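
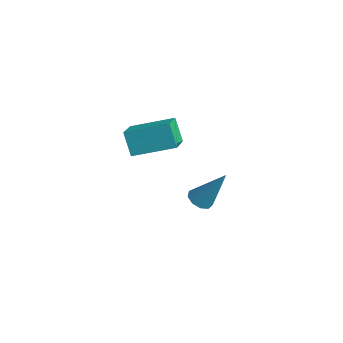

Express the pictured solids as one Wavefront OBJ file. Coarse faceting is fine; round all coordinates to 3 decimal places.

v 0.511 0.084 3.834
v 1.494 -0.875 4.437
v 1.635 1.613 4.433
v 2.618 0.654 5.036
v 1.142 0.046 2.744
v 2.125 -0.913 3.347
v 2.266 1.575 3.343
v 3.249 0.616 3.946
v 1.338 3.138 -1.758
v 1.919 3.186 -2.045
v 2.182 3.902 0.078
v 1.691 3.564 -2.098
v 1.298 3.743 -1.991
v 0.924 3.638 -1.776
v 0.743 3.3 -1.551
v 0.841 2.885 -1.424
v 1.171 2.589 -1.452
v 1.579 2.549 -1.624
v 1.875 2.785 -1.858
f 2 4 1
f 5 2 1
f 1 4 3
f 3 5 1
f 2 8 4
f 6 2 5
f 6 8 2
f 4 8 3
f 7 5 3
f 3 8 7
f 7 6 5
f 8 6 7
f 10 9 12
f 10 12 11
f 12 9 13
f 12 13 11
f 13 9 14
f 13 14 11
f 14 9 15
f 14 15 11
f 15 9 16
f 15 16 11
f 16 9 17
f 16 17 11
f 17 9 18
f 17 18 11
f 18 9 19
f 18 19 11
f 19 9 10
f 19 10 11



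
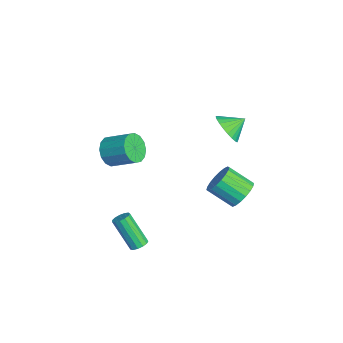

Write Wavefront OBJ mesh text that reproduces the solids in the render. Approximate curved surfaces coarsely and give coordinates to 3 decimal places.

v -1.298 3.177 2.5
v -0.244 3.239 2.598
v -1.422 4.243 3.16
v -0.305 3.45 2.247
v -0.517 3.619 1.935
v -0.848 3.721 1.708
v -1.247 3.74 1.602
v -1.654 3.673 1.633
v -2.007 3.531 1.796
v -2.252 3.335 2.065
v -2.351 3.115 2.401
v -2.29 2.905 2.752
v -2.078 2.736 3.064
v -1.748 2.634 3.291
v -1.348 2.615 3.397
v -0.941 2.682 3.366
v -0.588 2.824 3.204
v -0.344 3.02 2.934
v -4.098 -3.001 -0.98
v -3.612 -2.739 -1.849
v -2.775 -1.437 -0.99
v -3.262 -1.699 -0.12
v -4.061 -2.45 -1.85
v -3.224 -1.149 -0.99
v -4.519 -2.309 -1.617
v -3.682 -1.008 -0.757
v -4.865 -2.354 -1.214
v -4.028 -1.052 -0.354
v -5.005 -2.571 -0.747
v -4.169 -1.27 0.112
v -4.903 -2.904 -0.344
v -4.066 -1.602 0.516
v -4.585 -3.263 -0.11
v -3.748 -1.961 0.749
v -4.136 -3.551 -0.11
v -3.299 -2.25 0.75
v -3.678 -3.692 -0.343
v -2.841 -2.391 0.517
v -3.332 -3.648 -0.746
v -2.495 -2.346 0.114
v -3.191 -3.43 -1.212
v -2.355 -2.129 -0.353
v -3.294 -3.098 -1.616
v -2.457 -1.796 -0.756
v 3.796 -2.599 -2.236
v 4.295 -2.742 -2.056
v 3.424 -3.584 -0.304
v 2.924 -3.441 -0.484
v 4.241 -2.458 -1.946
v 3.37 -3.299 -0.194
v 4.046 -2.218 -1.928
v 3.174 -3.06 -0.176
v 3.771 -2.099 -2.008
v 2.899 -2.941 -0.256
v 3.504 -2.139 -2.16
v 2.632 -2.981 -0.408
v 3.329 -2.325 -2.336
v 2.458 -3.167 -0.584
v 3.303 -2.598 -2.481
v 2.432 -3.44 -0.729
v 3.433 -2.872 -2.547
v 2.562 -3.713 -0.795
v 3.678 -3.058 -2.515
v 2.807 -3.9 -0.763
v 3.961 -3.099 -2.394
v 3.089 -3.941 -0.642
v 4.191 -2.982 -2.223
v 3.319 -3.823 -0.471
v 2.07 3.417 -0.368
v 2.981 3.133 -0.103
v 2.3 1.88 0.893
v 1.39 2.163 0.628
v 2.878 3.432 0.203
v 2.198 2.179 1.2
v 2.616 3.729 0.396
v 1.935 2.475 1.393
v 2.245 3.963 0.438
v 1.565 2.71 1.435
v 1.84 4.089 0.32
v 1.159 2.836 1.317
v 1.48 4.082 0.066
v 0.8 2.829 1.063
v 1.237 3.944 -0.274
v 0.557 2.69 0.722
v 1.16 3.7 -0.633
v 0.479 2.447 0.363
v 1.262 3.401 -0.94
v 0.582 2.148 0.057
v 1.525 3.105 -1.133
v 0.844 1.851 -0.136
v 1.895 2.87 -1.175
v 1.215 1.617 -0.178
v 2.301 2.744 -1.057
v 1.62 1.491 -0.06
v 2.66 2.751 -0.803
v 1.98 1.498 0.194
v 2.903 2.89 -0.462
v 2.223 1.636 0.534
f 2 1 4
f 2 4 3
f 4 1 5
f 4 5 3
f 5 1 6
f 5 6 3
f 6 1 7
f 6 7 3
f 7 1 8
f 7 8 3
f 8 1 9
f 8 9 3
f 9 1 10
f 9 10 3
f 10 1 11
f 10 11 3
f 11 1 12
f 11 12 3
f 12 1 13
f 12 13 3
f 13 1 14
f 13 14 3
f 14 1 15
f 14 15 3
f 15 1 16
f 15 16 3
f 16 1 17
f 16 17 3
f 17 1 18
f 17 18 3
f 18 1 2
f 18 2 3
f 20 19 23
f 20 23 21
f 21 23 24
f 21 24 22
f 23 19 25
f 23 25 24
f 24 25 26
f 24 26 22
f 25 19 27
f 25 27 26
f 26 27 28
f 26 28 22
f 27 19 29
f 27 29 28
f 28 29 30
f 28 30 22
f 29 19 31
f 29 31 30
f 30 31 32
f 30 32 22
f 31 19 33
f 31 33 32
f 32 33 34
f 32 34 22
f 33 19 35
f 33 35 34
f 34 35 36
f 34 36 22
f 35 19 37
f 35 37 36
f 36 37 38
f 36 38 22
f 37 19 39
f 37 39 38
f 38 39 40
f 38 40 22
f 39 19 41
f 39 41 40
f 40 41 42
f 40 42 22
f 41 19 43
f 41 43 42
f 42 43 44
f 42 44 22
f 43 19 20
f 43 20 44
f 44 20 21
f 44 21 22
f 46 45 49
f 46 49 47
f 47 49 50
f 47 50 48
f 49 45 51
f 49 51 50
f 50 51 52
f 50 52 48
f 51 45 53
f 51 53 52
f 52 53 54
f 52 54 48
f 53 45 55
f 53 55 54
f 54 55 56
f 54 56 48
f 55 45 57
f 55 57 56
f 56 57 58
f 56 58 48
f 57 45 59
f 57 59 58
f 58 59 60
f 58 60 48
f 59 45 61
f 59 61 60
f 60 61 62
f 60 62 48
f 61 45 63
f 61 63 62
f 62 63 64
f 62 64 48
f 63 45 65
f 63 65 64
f 64 65 66
f 64 66 48
f 65 45 67
f 65 67 66
f 66 67 68
f 66 68 48
f 67 45 46
f 67 46 68
f 68 46 47
f 68 47 48
f 70 69 73
f 70 73 71
f 71 73 74
f 71 74 72
f 73 69 75
f 73 75 74
f 74 75 76
f 74 76 72
f 75 69 77
f 75 77 76
f 76 77 78
f 76 78 72
f 77 69 79
f 77 79 78
f 78 79 80
f 78 80 72
f 79 69 81
f 79 81 80
f 80 81 82
f 80 82 72
f 81 69 83
f 81 83 82
f 82 83 84
f 82 84 72
f 83 69 85
f 83 85 84
f 84 85 86
f 84 86 72
f 85 69 87
f 85 87 86
f 86 87 88
f 86 88 72
f 87 69 89
f 87 89 88
f 88 89 90
f 88 90 72
f 89 69 91
f 89 91 90
f 90 91 92
f 90 92 72
f 91 69 93
f 91 93 92
f 92 93 94
f 92 94 72
f 93 69 95
f 93 95 94
f 94 95 96
f 94 96 72
f 95 69 97
f 95 97 96
f 96 97 98
f 96 98 72
f 97 69 70
f 97 70 98
f 98 70 71
f 98 71 72



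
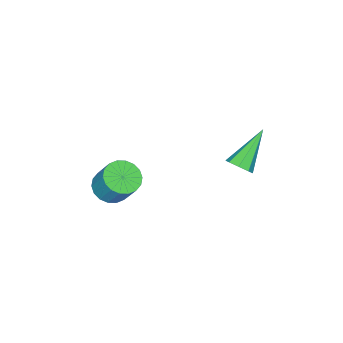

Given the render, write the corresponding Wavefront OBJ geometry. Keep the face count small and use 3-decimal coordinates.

v 0.127 -3.789 -3.072
v 0.5 -3.202 -3.487
v 0.667 -2.444 -2.262
v 0.293 -3.031 -1.848
v 0.154 -3.103 -3.501
v 0.321 -2.344 -2.277
v -0.197 -3.139 -3.431
v -0.031 -2.381 -2.206
v -0.485 -3.304 -3.289
v -0.318 -2.546 -2.065
v -0.651 -3.566 -3.105
v -0.485 -2.807 -1.88
v -0.663 -3.871 -2.914
v -0.497 -3.113 -1.689
v -0.519 -4.161 -2.755
v -0.353 -3.402 -1.53
v -0.247 -4.376 -2.658
v -0.08 -3.618 -1.433
v 0.099 -4.476 -2.643
v 0.266 -3.717 -1.419
v 0.451 -4.439 -2.714
v 0.617 -3.681 -1.489
v 0.738 -4.274 -2.855
v 0.905 -3.516 -1.631
v 0.905 -4.013 -3.04
v 1.071 -3.254 -1.815
v 0.917 -3.707 -3.231
v 1.083 -2.949 -2.006
v 0.773 -3.418 -3.39
v 0.939 -2.659 -2.165
v -1.183 1.443 0.41
v -0.843 1.662 0.826
v -2.657 1.457 1.61
v -1.038 1.978 0.583
v -1.318 1.981 0.238
v -1.519 1.669 -0.005
v -1.524 1.225 -0.005
v -1.328 0.909 0.238
v -1.048 0.906 0.582
v -0.847 1.218 0.826
f 2 1 5
f 2 5 3
f 3 5 6
f 3 6 4
f 5 1 7
f 5 7 6
f 6 7 8
f 6 8 4
f 7 1 9
f 7 9 8
f 8 9 10
f 8 10 4
f 9 1 11
f 9 11 10
f 10 11 12
f 10 12 4
f 11 1 13
f 11 13 12
f 12 13 14
f 12 14 4
f 13 1 15
f 13 15 14
f 14 15 16
f 14 16 4
f 15 1 17
f 15 17 16
f 16 17 18
f 16 18 4
f 17 1 19
f 17 19 18
f 18 19 20
f 18 20 4
f 19 1 21
f 19 21 20
f 20 21 22
f 20 22 4
f 21 1 23
f 21 23 22
f 22 23 24
f 22 24 4
f 23 1 25
f 23 25 24
f 24 25 26
f 24 26 4
f 25 1 27
f 25 27 26
f 26 27 28
f 26 28 4
f 27 1 29
f 27 29 28
f 28 29 30
f 28 30 4
f 29 1 2
f 29 2 30
f 30 2 3
f 30 3 4
f 32 31 34
f 32 34 33
f 34 31 35
f 34 35 33
f 35 31 36
f 35 36 33
f 36 31 37
f 36 37 33
f 37 31 38
f 37 38 33
f 38 31 39
f 38 39 33
f 39 31 40
f 39 40 33
f 40 31 32
f 40 32 33



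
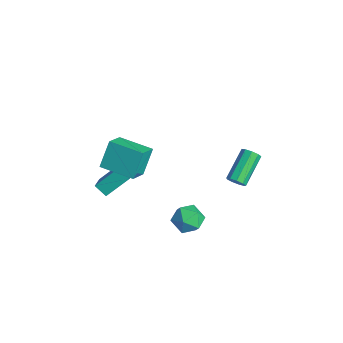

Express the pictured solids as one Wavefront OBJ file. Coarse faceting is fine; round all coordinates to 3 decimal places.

v -0.227 -3.47 3.753
v 0.64 -4.438 4.543
v 1.349 -2.204 3.573
v 2.216 -3.171 4.363
v 0.244 -4.269 2.257
v 1.111 -5.236 3.047
v 1.82 -3.002 2.077
v 2.687 -3.97 2.867
v 2.352 -0.214 -1.464
v 3.313 -0.431 -1.161
v 2.527 -1.249 -2.759
v 3.488 -1.466 -2.456
v 2.686 -1.789 -1.896
v 2.578 -1.15 -1.095
v 3.262 -0.53 -2.825
v 3.154 0.109 -2.024
v 3.876 -0.626 -2.002
v 3.519 -1.405 -1.428
v 2.321 -0.275 -2.492
v 1.964 -1.054 -1.918
v -2.11 -3.982 -1.592
v -1.069 -4.685 -0.95
v -1.925 -2.599 -0.377
v -0.885 -3.302 0.265
v -1.495 -3.578 -2.145
v -0.455 -4.281 -1.503
v -1.311 -2.195 -0.93
v -0.27 -2.898 -0.288
v 2.798 2.147 0.043
v 3.134 2.012 0.521
v 2.098 3.459 1.656
v 1.762 3.593 1.177
v 3.313 2.311 0.304
v 2.277 3.757 1.438
v 3.251 2.533 -0.036
v 2.215 3.979 1.099
v 2.977 2.574 -0.339
v 1.941 4.02 0.796
v 2.619 2.415 -0.463
v 1.583 3.862 0.672
v 2.345 2.131 -0.351
v 1.309 3.578 0.784
v 2.283 1.854 -0.054
v 1.247 3.301 1.08
v 2.462 1.714 0.288
v 1.426 3.161 1.422
v 2.798 1.777 0.515
v 1.762 3.223 1.649
f 2 4 1
f 5 2 1
f 1 4 3
f 3 5 1
f 2 8 4
f 6 2 5
f 6 8 2
f 4 8 3
f 7 5 3
f 3 8 7
f 7 6 5
f 8 6 7
f 9 20 14
f 9 14 10
f 9 10 16
f 9 16 19
f 9 19 20
f 10 14 18
f 14 20 13
f 20 19 11
f 19 16 15
f 16 10 17
f 12 18 13
f 12 13 11
f 12 11 15
f 12 15 17
f 12 17 18
f 13 18 14
f 11 13 20
f 15 11 19
f 17 15 16
f 18 17 10
f 22 24 21
f 25 22 21
f 21 24 23
f 23 25 21
f 22 28 24
f 26 22 25
f 26 28 22
f 24 28 23
f 27 25 23
f 23 28 27
f 27 26 25
f 28 26 27
f 30 29 33
f 30 33 31
f 31 33 34
f 31 34 32
f 33 29 35
f 33 35 34
f 34 35 36
f 34 36 32
f 35 29 37
f 35 37 36
f 36 37 38
f 36 38 32
f 37 29 39
f 37 39 38
f 38 39 40
f 38 40 32
f 39 29 41
f 39 41 40
f 40 41 42
f 40 42 32
f 41 29 43
f 41 43 42
f 42 43 44
f 42 44 32
f 43 29 45
f 43 45 44
f 44 45 46
f 44 46 32
f 45 29 47
f 45 47 46
f 46 47 48
f 46 48 32
f 47 29 30
f 47 30 48
f 48 30 31
f 48 31 32



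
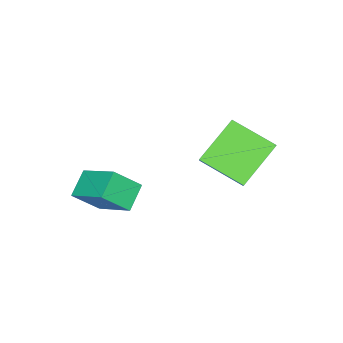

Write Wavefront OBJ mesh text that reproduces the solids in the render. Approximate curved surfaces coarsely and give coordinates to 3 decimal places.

v 2.371 -0.576 -2.435
v 2.952 -1.095 -1.716
v 2.546 0.687 -1.664
v 3.127 0.168 -0.945
v 3.133 -0.388 -2.915
v 3.714 -0.907 -2.196
v 3.308 0.875 -2.144
v 3.889 0.356 -1.425
v 0.48 2.66 -2.079
v 0.761 1.327 -1.477
v -0.79 2.833 -1.105
v -0.509 1.499 -0.503
v 1.129 3.141 -1.317
v 1.41 1.807 -0.715
v -0.141 3.313 -0.343
v 0.14 1.98 0.259
f 2 4 1
f 5 2 1
f 1 4 3
f 3 5 1
f 2 8 4
f 6 2 5
f 6 8 2
f 4 8 3
f 7 5 3
f 3 8 7
f 7 6 5
f 8 6 7
f 10 12 9
f 13 10 9
f 9 12 11
f 11 13 9
f 10 16 12
f 14 10 13
f 14 16 10
f 12 16 11
f 15 13 11
f 11 16 15
f 15 14 13
f 16 14 15



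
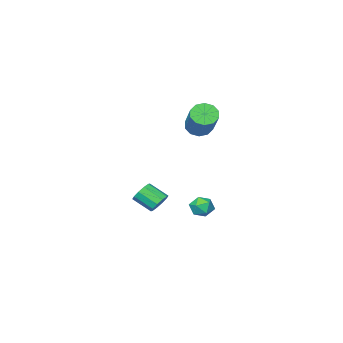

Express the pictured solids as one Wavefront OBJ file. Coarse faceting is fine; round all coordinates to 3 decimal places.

v -3.879 -0.652 -2.885
v -3.266 -0.908 -3.043
v -4.354 -1.352 -3.597
v -3.741 -1.608 -3.755
v -4.01 -1.721 -3.137
v -3.716 -1.288 -2.696
v -3.904 -0.972 -3.944
v -3.61 -0.539 -3.503
v -3.281 -1.106 -3.696
v -3.346 -1.569 -3.198
v -4.274 -0.691 -3.442
v -4.339 -1.154 -2.944
v -3.747 -1.295 2.075
v -3.27 -1.772 2.296
v -2.396 -0.282 3.626
v -2.873 0.195 3.405
v -3.101 -1.562 1.949
v -2.227 -0.072 3.279
v -3.179 -1.25 1.651
v -2.305 0.24 2.981
v -3.474 -0.955 1.515
v -2.6 0.535 2.844
v -3.874 -0.79 1.592
v -2.999 0.7 2.922
v -4.224 -0.818 1.854
v -3.35 0.672 3.184
v -4.393 -1.028 2.201
v -3.519 0.462 3.531
v -4.315 -1.34 2.499
v -3.441 0.15 3.829
v -4.02 -1.635 2.636
v -3.146 -0.145 3.965
v -3.621 -1.8 2.558
v -2.746 -0.31 3.888
v -0.153 0.279 -1.716
v 0.417 0.492 -1.835
v 0.863 -0.345 -1.202
v 0.293 -0.559 -1.084
v 0.29 0.665 -1.517
v 0.735 -0.173 -0.884
v -0.007 0.689 -1.275
v 0.439 -0.148 -0.643
v -0.359 0.557 -1.202
v 0.086 -0.28 -0.57
v -0.632 0.319 -1.325
v -0.187 -0.519 -0.693
v -0.723 0.065 -1.598
v -0.277 -0.772 -0.965
v -0.595 -0.107 -1.916
v -0.15 -0.945 -1.283
v -0.299 -0.132 -2.157
v 0.147 -0.969 -1.525
v 0.054 -0 -2.23
v 0.499 -0.837 -1.598
v 0.327 0.239 -2.107
v 0.772 -0.599 -1.475
f 1 12 6
f 1 6 2
f 1 2 8
f 1 8 11
f 1 11 12
f 2 6 10
f 6 12 5
f 12 11 3
f 11 8 7
f 8 2 9
f 4 10 5
f 4 5 3
f 4 3 7
f 4 7 9
f 4 9 10
f 5 10 6
f 3 5 12
f 7 3 11
f 9 7 8
f 10 9 2
f 14 13 17
f 14 17 15
f 15 17 18
f 15 18 16
f 17 13 19
f 17 19 18
f 18 19 20
f 18 20 16
f 19 13 21
f 19 21 20
f 20 21 22
f 20 22 16
f 21 13 23
f 21 23 22
f 22 23 24
f 22 24 16
f 23 13 25
f 23 25 24
f 24 25 26
f 24 26 16
f 25 13 27
f 25 27 26
f 26 27 28
f 26 28 16
f 27 13 29
f 27 29 28
f 28 29 30
f 28 30 16
f 29 13 31
f 29 31 30
f 30 31 32
f 30 32 16
f 31 13 33
f 31 33 32
f 32 33 34
f 32 34 16
f 33 13 14
f 33 14 34
f 34 14 15
f 34 15 16
f 36 35 39
f 36 39 37
f 37 39 40
f 37 40 38
f 39 35 41
f 39 41 40
f 40 41 42
f 40 42 38
f 41 35 43
f 41 43 42
f 42 43 44
f 42 44 38
f 43 35 45
f 43 45 44
f 44 45 46
f 44 46 38
f 45 35 47
f 45 47 46
f 46 47 48
f 46 48 38
f 47 35 49
f 47 49 48
f 48 49 50
f 48 50 38
f 49 35 51
f 49 51 50
f 50 51 52
f 50 52 38
f 51 35 53
f 51 53 52
f 52 53 54
f 52 54 38
f 53 35 55
f 53 55 54
f 54 55 56
f 54 56 38
f 55 35 36
f 55 36 56
f 56 36 37
f 56 37 38



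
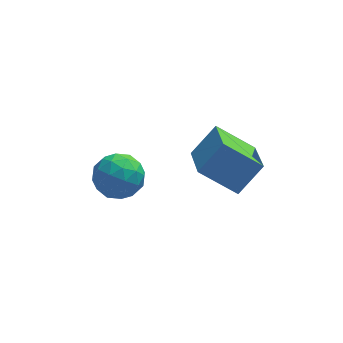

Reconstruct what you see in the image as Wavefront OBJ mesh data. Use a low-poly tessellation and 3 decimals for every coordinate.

v 0.472 0.013 0.162
v 0.526 -1.754 0.911
v -0.974 0.437 1.269
v -0.92 -1.33 2.018
v 1.46 0.51 1.262
v 1.514 -1.257 2.011
v 0.014 0.934 2.369
v 0.068 -0.833 3.118
v -3.895 1.332 0.158
v -3.224 0.919 0.886
v -4.196 -0.259 -0.466
v -3.525 -0.672 0.262
v -4.463 -0.255 0.573
v -4.277 0.728 0.958
v -3.143 -0.068 -0.538
v -2.957 0.915 -0.153
v -2.759 0.054 0.456
v -3.575 -0.061 1.142
v -3.845 0.721 -0.722
v -4.661 0.606 -0.036
v -3.533 1.265 0.577
v -3.887 -0.605 -0.157
v -4.438 -0.36 0.026
v -4.044 -0.603 0.454
v -4.152 1.153 0.62
v -3.758 0.91 1.047
v -4.486 0.22 0.863
v -3.662 -0.25 -0.627
v -3.268 -0.493 -0.2
v -3.376 1.263 -0.034
v -2.982 1.02 0.394
v -2.934 0.44 -0.443
v -2.866 0.514 0.752
v -3.042 -0.421 0.385
v -2.818 -0.066 -0.086
v -2.709 0.512 0.141
v -3.345 0.446 1.155
v -3.522 -0.489 0.788
v -4.073 -0.244 0.971
v -3.964 0.334 1.198
v -3.072 -0.062 0.902
v -3.898 1.149 -0.368
v -4.075 0.214 -0.735
v -3.456 0.326 -0.778
v -3.347 0.904 -0.551
v -4.378 1.081 0.035
v -4.554 0.146 -0.332
v -4.711 0.148 0.279
v -4.602 0.726 0.506
v -4.348 0.722 -0.482
f 2 4 1
f 5 2 1
f 1 4 3
f 3 5 1
f 2 8 4
f 6 2 5
f 6 8 2
f 4 8 3
f 7 5 3
f 3 8 7
f 7 6 5
f 8 6 7
f 9 46 25
f 46 20 49
f 25 49 14
f 46 49 25
f 9 25 21
f 25 14 26
f 21 26 10
f 25 26 21
f 9 21 30
f 21 10 31
f 30 31 16
f 21 31 30
f 9 30 42
f 30 16 45
f 42 45 19
f 30 45 42
f 9 42 46
f 42 19 50
f 46 50 20
f 42 50 46
f 10 26 37
f 26 14 40
f 37 40 18
f 26 40 37
f 14 49 27
f 49 20 48
f 27 48 13
f 49 48 27
f 20 50 47
f 50 19 43
f 47 43 11
f 50 43 47
f 19 45 44
f 45 16 32
f 44 32 15
f 45 32 44
f 16 31 36
f 31 10 33
f 36 33 17
f 31 33 36
f 12 38 24
f 38 18 39
f 24 39 13
f 38 39 24
f 12 24 22
f 24 13 23
f 22 23 11
f 24 23 22
f 12 22 29
f 22 11 28
f 29 28 15
f 22 28 29
f 12 29 34
f 29 15 35
f 34 35 17
f 29 35 34
f 12 34 38
f 34 17 41
f 38 41 18
f 34 41 38
f 13 39 27
f 39 18 40
f 27 40 14
f 39 40 27
f 11 23 47
f 23 13 48
f 47 48 20
f 23 48 47
f 15 28 44
f 28 11 43
f 44 43 19
f 28 43 44
f 17 35 36
f 35 15 32
f 36 32 16
f 35 32 36
f 18 41 37
f 41 17 33
f 37 33 10
f 41 33 37



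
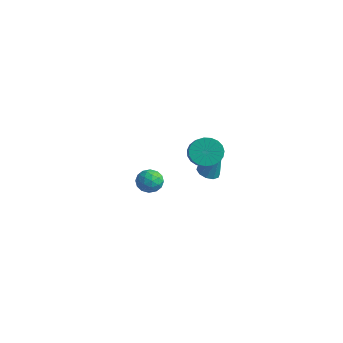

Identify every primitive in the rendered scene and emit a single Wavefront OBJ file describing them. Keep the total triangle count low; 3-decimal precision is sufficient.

v 2.714 -0.108 3.144
v 3.085 -0.496 2.348
v 4.396 -1.481 3.44
v 4.026 -1.092 4.236
v 3.303 -0.164 2.387
v 4.614 -1.148 3.479
v 3.418 0.179 2.557
v 4.729 -0.806 3.649
v 3.412 0.471 2.828
v 4.723 -0.513 3.92
v 3.285 0.664 3.154
v 4.597 -0.321 4.246
v 3.06 0.723 3.478
v 4.371 -0.261 4.57
v 2.775 0.639 3.745
v 4.086 -0.346 4.837
v 2.479 0.425 3.907
v 3.79 -0.559 4.999
v 2.224 0.12 3.938
v 3.535 -0.865 5.029
v 2.054 -0.225 3.831
v 3.365 -1.21 4.923
v 1.998 -0.55 3.605
v 3.309 -1.535 4.697
v 2.066 -0.798 3.3
v 3.377 -1.783 4.392
v 2.246 -0.927 2.968
v 3.557 -1.912 4.06
v 2.507 -0.914 2.666
v 3.818 -1.899 3.758
v 2.804 -0.762 2.447
v 4.115 -1.746 3.539
v -3.911 2.014 -2.61
v -3.143 1.794 -3.01
v -4.577 0.926 -3.29
v -3.809 0.706 -3.69
v -3.906 0.582 -2.81
v -3.494 1.255 -2.39
v -4.226 1.465 -3.91
v -3.814 2.138 -3.49
v -3.337 1.455 -3.813
v -3.14 0.909 -3.134
v -4.58 1.811 -3.166
v -4.383 1.265 -2.487
v -3.469 2 -2.75
v -4.251 0.72 -3.55
v -4.309 0.648 -3.033
v -3.857 0.518 -3.268
v -3.675 1.683 -2.386
v -3.224 1.553 -2.621
v -3.672 0.841 -2.504
v -4.496 1.167 -3.679
v -4.045 1.037 -3.914
v -3.863 2.202 -3.032
v -3.411 2.072 -3.267
v -4.048 1.879 -3.796
v -3.131 1.671 -3.458
v -3.523 1.031 -3.857
v -3.768 1.477 -3.987
v -3.526 1.873 -3.74
v -3.015 1.35 -3.058
v -3.407 0.71 -3.458
v -3.464 0.638 -2.941
v -3.222 1.033 -2.694
v -3.129 1.151 -3.53
v -4.313 2.01 -2.842
v -4.705 1.37 -3.242
v -4.498 1.687 -3.606
v -4.256 2.082 -3.359
v -4.197 1.689 -2.443
v -4.589 1.049 -2.842
v -4.194 0.847 -2.56
v -3.952 1.243 -2.313
v -4.591 1.569 -2.77
v 1.744 1.033 0.632
v 2.348 1.268 0.342
v 2.476 1.387 2.448
v 2.076 1.61 0.386
v 1.677 1.732 0.523
v 1.304 1.586 0.702
v 1.099 1.23 0.854
v 1.139 0.798 0.921
v 1.411 0.456 0.878
v 1.81 0.335 0.741
v 2.183 0.48 0.562
v 2.389 0.837 0.41
f 2 1 5
f 2 5 3
f 3 5 6
f 3 6 4
f 5 1 7
f 5 7 6
f 6 7 8
f 6 8 4
f 7 1 9
f 7 9 8
f 8 9 10
f 8 10 4
f 9 1 11
f 9 11 10
f 10 11 12
f 10 12 4
f 11 1 13
f 11 13 12
f 12 13 14
f 12 14 4
f 13 1 15
f 13 15 14
f 14 15 16
f 14 16 4
f 15 1 17
f 15 17 16
f 16 17 18
f 16 18 4
f 17 1 19
f 17 19 18
f 18 19 20
f 18 20 4
f 19 1 21
f 19 21 20
f 20 21 22
f 20 22 4
f 21 1 23
f 21 23 22
f 22 23 24
f 22 24 4
f 23 1 25
f 23 25 24
f 24 25 26
f 24 26 4
f 25 1 27
f 25 27 26
f 26 27 28
f 26 28 4
f 27 1 29
f 27 29 28
f 28 29 30
f 28 30 4
f 29 1 31
f 29 31 30
f 30 31 32
f 30 32 4
f 31 1 2
f 31 2 32
f 32 2 3
f 32 3 4
f 33 70 49
f 70 44 73
f 49 73 38
f 70 73 49
f 33 49 45
f 49 38 50
f 45 50 34
f 49 50 45
f 33 45 54
f 45 34 55
f 54 55 40
f 45 55 54
f 33 54 66
f 54 40 69
f 66 69 43
f 54 69 66
f 33 66 70
f 66 43 74
f 70 74 44
f 66 74 70
f 34 50 61
f 50 38 64
f 61 64 42
f 50 64 61
f 38 73 51
f 73 44 72
f 51 72 37
f 73 72 51
f 44 74 71
f 74 43 67
f 71 67 35
f 74 67 71
f 43 69 68
f 69 40 56
f 68 56 39
f 69 56 68
f 40 55 60
f 55 34 57
f 60 57 41
f 55 57 60
f 36 62 48
f 62 42 63
f 48 63 37
f 62 63 48
f 36 48 46
f 48 37 47
f 46 47 35
f 48 47 46
f 36 46 53
f 46 35 52
f 53 52 39
f 46 52 53
f 36 53 58
f 53 39 59
f 58 59 41
f 53 59 58
f 36 58 62
f 58 41 65
f 62 65 42
f 58 65 62
f 37 63 51
f 63 42 64
f 51 64 38
f 63 64 51
f 35 47 71
f 47 37 72
f 71 72 44
f 47 72 71
f 39 52 68
f 52 35 67
f 68 67 43
f 52 67 68
f 41 59 60
f 59 39 56
f 60 56 40
f 59 56 60
f 42 65 61
f 65 41 57
f 61 57 34
f 65 57 61
f 76 75 78
f 76 78 77
f 78 75 79
f 78 79 77
f 79 75 80
f 79 80 77
f 80 75 81
f 80 81 77
f 81 75 82
f 81 82 77
f 82 75 83
f 82 83 77
f 83 75 84
f 83 84 77
f 84 75 85
f 84 85 77
f 85 75 86
f 85 86 77
f 86 75 76
f 86 76 77



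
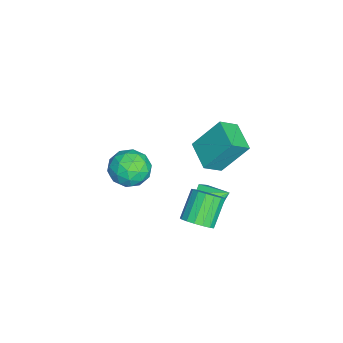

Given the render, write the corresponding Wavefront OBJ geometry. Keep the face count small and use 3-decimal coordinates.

v 4.557 0.273 -0.914
v 5.027 0.909 -0.662
v 3.894 1.283 0.507
v 3.423 0.647 0.254
v 4.792 1.068 -0.94
v 3.659 1.442 0.228
v 4.504 1.046 -1.212
v 3.371 1.42 -0.044
v 4.228 0.846 -1.416
v 3.095 1.22 -0.248
v 4.027 0.515 -1.505
v 2.894 0.889 -0.337
v 3.947 0.129 -1.459
v 2.814 0.503 -0.291
v 4.007 -0.225 -1.288
v 2.874 0.15 -0.119
v 4.193 -0.464 -1.031
v 3.06 -0.09 0.138
v 4.462 -0.535 -0.747
v 3.329 -0.16 0.421
v 4.753 -0.42 -0.502
v 3.62 -0.046 0.666
v 4.999 -0.147 -0.351
v 3.866 0.227 0.817
v 5.143 0.222 -0.329
v 4.01 0.597 0.839
v 5.153 0.603 -0.441
v 4.02 0.977 0.727
v 1.918 0.416 -1.797
v 2.386 0.882 -2.479
v 1.942 1.464 -1.063
v 1.665 0.945 -2.544
v 1.092 0.697 -2.172
v 1.002 0.285 -1.58
v 1.449 -0.051 -1.115
v 2.171 -0.113 -1.049
v 2.744 0.134 -1.422
v 2.833 0.546 -2.014
v 2.524 0.561 2.937
v 3.079 -0.183 3.581
v 2.296 1.789 4.55
v 2.851 1.045 5.194
v 3.889 1.275 2.586
v 4.444 0.531 3.23
v 3.661 2.503 4.199
v 4.216 1.759 4.843
v 1.186 -2.687 -1.347
v 2.149 -3.154 -1.001
v 0.271 -3.646 -0.099
v 1.234 -4.113 0.247
v 1.039 -3.021 0.436
v 1.604 -2.429 -0.336
v 0.816 -4.371 -0.764
v 1.381 -3.779 -1.536
v 1.92 -4.195 -0.641
v 2.058 -3.361 0.101
v 0.362 -3.439 -1.201
v 0.5 -2.605 -0.459
v 1.748 -2.837 -1.284
v 0.672 -3.963 0.184
v 0.558 -3.322 0.295
v 1.124 -3.596 0.498
v 1.428 -2.41 -0.893
v 1.994 -2.685 -0.689
v 1.341 -2.606 0.156
v 0.426 -4.115 -0.411
v 0.992 -4.39 -0.207
v 1.296 -3.204 -1.598
v 1.862 -3.478 -1.395
v 1.079 -4.194 -1.256
v 2.179 -3.723 -0.868
v 1.641 -4.287 -0.135
v 1.395 -4.438 -0.729
v 1.728 -4.09 -1.183
v 2.26 -3.233 -0.432
v 1.723 -3.796 0.301
v 1.608 -3.154 0.412
v 1.94 -2.806 -0.041
v 2.126 -3.845 -0.221
v 0.697 -3.004 -1.401
v 0.16 -3.567 -0.668
v 0.48 -3.994 -1.059
v 0.812 -3.646 -1.512
v 0.779 -2.513 -0.965
v 0.241 -3.077 -0.232
v 0.692 -2.71 0.083
v 1.025 -2.362 -0.371
v 0.294 -2.955 -0.879
f 2 1 5
f 2 5 3
f 3 5 6
f 3 6 4
f 5 1 7
f 5 7 6
f 6 7 8
f 6 8 4
f 7 1 9
f 7 9 8
f 8 9 10
f 8 10 4
f 9 1 11
f 9 11 10
f 10 11 12
f 10 12 4
f 11 1 13
f 11 13 12
f 12 13 14
f 12 14 4
f 13 1 15
f 13 15 14
f 14 15 16
f 14 16 4
f 15 1 17
f 15 17 16
f 16 17 18
f 16 18 4
f 17 1 19
f 17 19 18
f 18 19 20
f 18 20 4
f 19 1 21
f 19 21 20
f 20 21 22
f 20 22 4
f 21 1 23
f 21 23 22
f 22 23 24
f 22 24 4
f 23 1 25
f 23 25 24
f 24 25 26
f 24 26 4
f 25 1 27
f 25 27 26
f 26 27 28
f 26 28 4
f 27 1 2
f 27 2 28
f 28 2 3
f 28 3 4
f 30 29 32
f 30 32 31
f 32 29 33
f 32 33 31
f 33 29 34
f 33 34 31
f 34 29 35
f 34 35 31
f 35 29 36
f 35 36 31
f 36 29 37
f 36 37 31
f 37 29 38
f 37 38 31
f 38 29 30
f 38 30 31
f 40 42 39
f 43 40 39
f 39 42 41
f 41 43 39
f 40 46 42
f 44 40 43
f 44 46 40
f 42 46 41
f 45 43 41
f 41 46 45
f 45 44 43
f 46 44 45
f 47 84 63
f 84 58 87
f 63 87 52
f 84 87 63
f 47 63 59
f 63 52 64
f 59 64 48
f 63 64 59
f 47 59 68
f 59 48 69
f 68 69 54
f 59 69 68
f 47 68 80
f 68 54 83
f 80 83 57
f 68 83 80
f 47 80 84
f 80 57 88
f 84 88 58
f 80 88 84
f 48 64 75
f 64 52 78
f 75 78 56
f 64 78 75
f 52 87 65
f 87 58 86
f 65 86 51
f 87 86 65
f 58 88 85
f 88 57 81
f 85 81 49
f 88 81 85
f 57 83 82
f 83 54 70
f 82 70 53
f 83 70 82
f 54 69 74
f 69 48 71
f 74 71 55
f 69 71 74
f 50 76 62
f 76 56 77
f 62 77 51
f 76 77 62
f 50 62 60
f 62 51 61
f 60 61 49
f 62 61 60
f 50 60 67
f 60 49 66
f 67 66 53
f 60 66 67
f 50 67 72
f 67 53 73
f 72 73 55
f 67 73 72
f 50 72 76
f 72 55 79
f 76 79 56
f 72 79 76
f 51 77 65
f 77 56 78
f 65 78 52
f 77 78 65
f 49 61 85
f 61 51 86
f 85 86 58
f 61 86 85
f 53 66 82
f 66 49 81
f 82 81 57
f 66 81 82
f 55 73 74
f 73 53 70
f 74 70 54
f 73 70 74
f 56 79 75
f 79 55 71
f 75 71 48
f 79 71 75



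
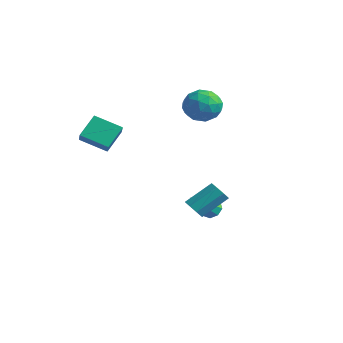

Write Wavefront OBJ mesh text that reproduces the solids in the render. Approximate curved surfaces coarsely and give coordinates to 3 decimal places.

v -0.499 2.658 -4.601
v 0.115 2.564 -4.792
v -0.321 1.042 -3.239
v 0.08 2.882 -4.411
v -0.293 3.068 -4.141
v -0.788 3.014 -4.14
v -1.113 2.751 -4.409
v -1.079 2.434 -4.791
v -0.705 2.247 -5.061
v -0.211 2.301 -5.061
v -1.738 3.876 1.775
v -1.037 3.788 2.677
v -2.543 2.272 2.243
v -1.842 2.184 3.145
v -2.652 2.994 3.126
v -2.155 3.986 2.837
v -1.425 2.074 2.083
v -0.928 3.066 1.794
v -0.844 2.675 2.868
v -1.602 3.243 3.512
v -1.978 2.817 1.408
v -2.736 3.385 2.052
v -1.317 3.973 2.185
v -2.263 2.087 2.735
v -2.739 2.563 2.724
v -2.327 2.512 3.254
v -1.974 4.089 2.278
v -1.562 4.037 2.809
v -2.511 3.571 3.073
v -2.018 2.023 2.111
v -1.606 1.971 2.642
v -1.253 3.548 1.666
v -0.841 3.497 2.196
v -1.069 2.489 1.847
v -0.792 3.267 2.828
v -1.264 2.324 3.103
v -1.019 2.259 2.479
v -0.727 2.842 2.309
v -1.237 3.601 3.206
v -1.71 2.658 3.481
v -2.187 3.134 3.47
v -1.894 3.717 3.3
v -1.124 2.946 3.319
v -1.87 3.402 1.439
v -2.343 2.459 1.714
v -1.686 2.343 1.62
v -1.393 2.926 1.45
v -2.316 3.736 1.817
v -2.788 2.793 2.092
v -2.853 3.218 2.611
v -2.561 3.801 2.441
v -2.456 3.114 1.601
v 2.55 -1.007 -2.439
v 3.159 -1.286 -2.325
v 3.579 0.067 -1.248
v 2.97 0.347 -1.361
v 3.162 -0.963 -2.732
v 3.582 0.391 -1.655
v 2.806 -0.665 -2.968
v 3.225 0.689 -1.891
v 2.3 -0.567 -2.893
v 2.72 0.786 -1.816
v 1.941 -0.727 -2.552
v 2.361 0.626 -1.475
v 1.938 -1.051 -2.145
v 2.358 0.303 -1.068
v 2.295 -1.349 -1.909
v 2.714 0.005 -0.832
v 2.8 -1.446 -1.984
v 3.22 -0.093 -0.907
v -2.846 -2.356 0.151
v -4.04 -3.28 0.842
v -3.08 -1.274 1.193
v -4.274 -2.198 1.884
v -2.046 -2.862 0.856
v -3.24 -3.786 1.547
v -2.28 -1.78 1.898
v -3.474 -2.704 2.589
f 2 1 4
f 2 4 3
f 4 1 5
f 4 5 3
f 5 1 6
f 5 6 3
f 6 1 7
f 6 7 3
f 7 1 8
f 7 8 3
f 8 1 9
f 8 9 3
f 9 1 10
f 9 10 3
f 10 1 2
f 10 2 3
f 11 48 27
f 48 22 51
f 27 51 16
f 48 51 27
f 11 27 23
f 27 16 28
f 23 28 12
f 27 28 23
f 11 23 32
f 23 12 33
f 32 33 18
f 23 33 32
f 11 32 44
f 32 18 47
f 44 47 21
f 32 47 44
f 11 44 48
f 44 21 52
f 48 52 22
f 44 52 48
f 12 28 39
f 28 16 42
f 39 42 20
f 28 42 39
f 16 51 29
f 51 22 50
f 29 50 15
f 51 50 29
f 22 52 49
f 52 21 45
f 49 45 13
f 52 45 49
f 21 47 46
f 47 18 34
f 46 34 17
f 47 34 46
f 18 33 38
f 33 12 35
f 38 35 19
f 33 35 38
f 14 40 26
f 40 20 41
f 26 41 15
f 40 41 26
f 14 26 24
f 26 15 25
f 24 25 13
f 26 25 24
f 14 24 31
f 24 13 30
f 31 30 17
f 24 30 31
f 14 31 36
f 31 17 37
f 36 37 19
f 31 37 36
f 14 36 40
f 36 19 43
f 40 43 20
f 36 43 40
f 15 41 29
f 41 20 42
f 29 42 16
f 41 42 29
f 13 25 49
f 25 15 50
f 49 50 22
f 25 50 49
f 17 30 46
f 30 13 45
f 46 45 21
f 30 45 46
f 19 37 38
f 37 17 34
f 38 34 18
f 37 34 38
f 20 43 39
f 43 19 35
f 39 35 12
f 43 35 39
f 54 53 57
f 54 57 55
f 55 57 58
f 55 58 56
f 57 53 59
f 57 59 58
f 58 59 60
f 58 60 56
f 59 53 61
f 59 61 60
f 60 61 62
f 60 62 56
f 61 53 63
f 61 63 62
f 62 63 64
f 62 64 56
f 63 53 65
f 63 65 64
f 64 65 66
f 64 66 56
f 65 53 67
f 65 67 66
f 66 67 68
f 66 68 56
f 67 53 69
f 67 69 68
f 68 69 70
f 68 70 56
f 69 53 54
f 69 54 70
f 70 54 55
f 70 55 56
f 72 74 71
f 75 72 71
f 71 74 73
f 73 75 71
f 72 78 74
f 76 72 75
f 76 78 72
f 74 78 73
f 77 75 73
f 73 78 77
f 77 76 75
f 78 76 77



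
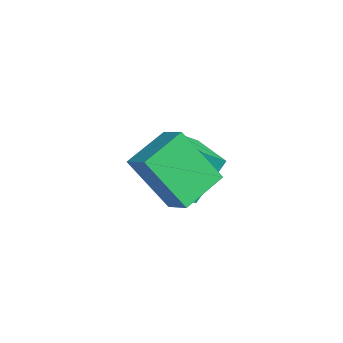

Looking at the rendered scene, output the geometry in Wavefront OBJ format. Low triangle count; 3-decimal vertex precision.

v -1.408 2.045 1.397
v -1.574 3.107 2.841
v -1.378 2.82 0.83
v -1.543 3.882 2.274
v 0.403 2.098 1.566
v 0.238 3.16 3.01
v 0.434 2.873 0.999
v 0.268 3.935 2.443
v 1.666 0.148 4.346
v 2.501 0.304 4.793
v 1.128 1.526 4.873
v 1.963 1.681 5.32
v 2.397 1.079 2.66
v 3.232 1.234 3.107
v 1.859 2.456 3.187
v 2.694 2.612 3.634
f 2 4 1
f 5 2 1
f 1 4 3
f 3 5 1
f 2 8 4
f 6 2 5
f 6 8 2
f 4 8 3
f 7 5 3
f 3 8 7
f 7 6 5
f 8 6 7
f 10 12 9
f 13 10 9
f 9 12 11
f 11 13 9
f 10 16 12
f 14 10 13
f 14 16 10
f 12 16 11
f 15 13 11
f 11 16 15
f 15 14 13
f 16 14 15



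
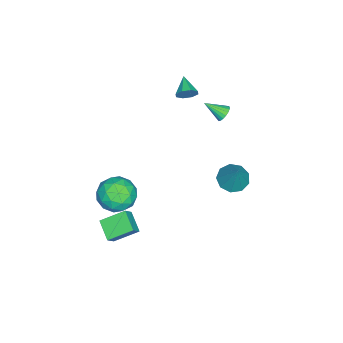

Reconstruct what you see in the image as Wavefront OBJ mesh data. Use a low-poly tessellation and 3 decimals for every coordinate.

v -3.282 -0.504 1.489
v -3.091 -0.195 1.889
v -3.098 -1.556 2.211
v -3.327 -0.204 1.936
v -3.554 -0.273 1.894
v -3.726 -0.387 1.772
v -3.811 -0.524 1.594
v -3.791 -0.657 1.395
v -3.67 -0.76 1.215
v -3.473 -0.812 1.088
v -3.237 -0.803 1.041
v -3.011 -0.735 1.083
v -2.838 -0.621 1.205
v -2.753 -0.484 1.383
v -2.773 -0.35 1.582
v -2.894 -0.248 1.763
v 3.493 -3.378 0.696
v 4.438 -3.779 0.209
v 2.502 -3.981 -0.729
v 3.447 -4.382 -1.216
v 3.041 -4.871 -0.274
v 3.654 -4.498 0.606
v 3.286 -3.262 -1.126
v 3.899 -2.889 -0.246
v 4.31 -3.707 -0.917
v 4.158 -4.702 -0.391
v 2.782 -3.058 -0.129
v 2.63 -4.053 0.397
v 4.052 -3.525 0.578
v 2.888 -4.235 -1.098
v 2.649 -4.522 -0.544
v 3.204 -4.758 -0.83
v 3.592 -3.948 0.811
v 4.147 -4.184 0.525
v 3.326 -4.826 0.241
v 2.793 -3.576 -1.045
v 3.348 -3.812 -1.331
v 3.736 -3.002 0.31
v 4.291 -3.238 0.024
v 3.614 -2.934 -0.761
v 4.532 -3.719 -0.37
v 3.95 -4.074 -1.208
v 3.856 -3.415 -1.155
v 4.216 -3.196 -0.638
v 4.443 -4.304 -0.061
v 3.861 -4.658 -0.899
v 3.622 -4.946 -0.345
v 3.982 -4.727 0.172
v 4.368 -4.262 -0.723
v 3.079 -3.102 0.379
v 2.497 -3.456 -0.459
v 2.958 -3.033 -0.692
v 3.318 -2.814 -0.175
v 2.99 -3.686 0.688
v 2.408 -4.041 -0.15
v 2.724 -4.564 0.118
v 3.084 -4.345 0.635
v 2.572 -3.498 0.203
v 3.532 -4.506 -2.939
v 2.907 -3.321 -2.221
v 4.349 -3.732 -3.506
v 3.724 -2.547 -2.788
v 4.096 -4.613 -2.272
v 3.471 -3.428 -1.554
v 4.913 -3.839 -2.839
v 4.288 -2.654 -2.121
v -1.864 0.585 -2.537
v -1.076 0.721 -2.971
v -1.016 1.135 -0.823
v -1.413 1.245 -2.972
v -1.961 1.46 -2.77
v -2.464 1.265 -2.458
v -2.686 0.753 -2.184
v -2.524 0.162 -2.075
v -2.053 -0.231 -2.182
v -1.494 -0.242 -2.455
v -1.108 0.134 -2.767
v -2.766 -2.401 2.995
v -2.417 -2.554 3.509
v -3.734 -2.959 3.485
v -2.642 -2.122 3.557
v -2.94 -1.853 3.276
v -3.136 -1.905 2.83
v -3.115 -2.248 2.481
v -2.89 -2.68 2.432
v -2.592 -2.949 2.714
v -2.397 -2.897 3.16
f 2 1 4
f 2 4 3
f 4 1 5
f 4 5 3
f 5 1 6
f 5 6 3
f 6 1 7
f 6 7 3
f 7 1 8
f 7 8 3
f 8 1 9
f 8 9 3
f 9 1 10
f 9 10 3
f 10 1 11
f 10 11 3
f 11 1 12
f 11 12 3
f 12 1 13
f 12 13 3
f 13 1 14
f 13 14 3
f 14 1 15
f 14 15 3
f 15 1 16
f 15 16 3
f 16 1 2
f 16 2 3
f 17 54 33
f 54 28 57
f 33 57 22
f 54 57 33
f 17 33 29
f 33 22 34
f 29 34 18
f 33 34 29
f 17 29 38
f 29 18 39
f 38 39 24
f 29 39 38
f 17 38 50
f 38 24 53
f 50 53 27
f 38 53 50
f 17 50 54
f 50 27 58
f 54 58 28
f 50 58 54
f 18 34 45
f 34 22 48
f 45 48 26
f 34 48 45
f 22 57 35
f 57 28 56
f 35 56 21
f 57 56 35
f 28 58 55
f 58 27 51
f 55 51 19
f 58 51 55
f 27 53 52
f 53 24 40
f 52 40 23
f 53 40 52
f 24 39 44
f 39 18 41
f 44 41 25
f 39 41 44
f 20 46 32
f 46 26 47
f 32 47 21
f 46 47 32
f 20 32 30
f 32 21 31
f 30 31 19
f 32 31 30
f 20 30 37
f 30 19 36
f 37 36 23
f 30 36 37
f 20 37 42
f 37 23 43
f 42 43 25
f 37 43 42
f 20 42 46
f 42 25 49
f 46 49 26
f 42 49 46
f 21 47 35
f 47 26 48
f 35 48 22
f 47 48 35
f 19 31 55
f 31 21 56
f 55 56 28
f 31 56 55
f 23 36 52
f 36 19 51
f 52 51 27
f 36 51 52
f 25 43 44
f 43 23 40
f 44 40 24
f 43 40 44
f 26 49 45
f 49 25 41
f 45 41 18
f 49 41 45
f 60 62 59
f 63 60 59
f 59 62 61
f 61 63 59
f 60 66 62
f 64 60 63
f 64 66 60
f 62 66 61
f 65 63 61
f 61 66 65
f 65 64 63
f 66 64 65
f 68 67 70
f 68 70 69
f 70 67 71
f 70 71 69
f 71 67 72
f 71 72 69
f 72 67 73
f 72 73 69
f 73 67 74
f 73 74 69
f 74 67 75
f 74 75 69
f 75 67 76
f 75 76 69
f 76 67 77
f 76 77 69
f 77 67 68
f 77 68 69
f 79 78 81
f 79 81 80
f 81 78 82
f 81 82 80
f 82 78 83
f 82 83 80
f 83 78 84
f 83 84 80
f 84 78 85
f 84 85 80
f 85 78 86
f 85 86 80
f 86 78 87
f 86 87 80
f 87 78 79
f 87 79 80



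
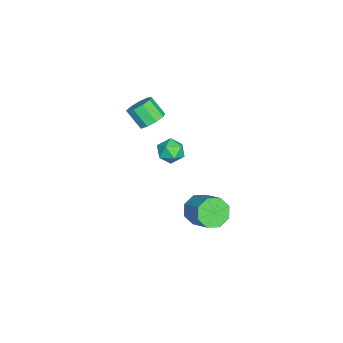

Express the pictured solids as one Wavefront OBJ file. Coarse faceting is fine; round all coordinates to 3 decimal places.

v -4.211 -0.684 0.235
v -3.52 -0.455 -0.117
v -3.72 -1.885 0.417
v -3.029 -1.656 0.065
v -3.232 -1.356 0.789
v -3.536 -0.614 0.676
v -3.704 -1.726 -0.376
v -4.008 -0.984 -0.489
v -3.206 -1.099 -0.495
v -2.915 -0.87 0.224
v -4.325 -1.47 0.076
v -4.034 -1.241 0.795
v -3.728 -2.117 2.326
v -2.993 -2.238 2.522
v -3.357 -2.984 3.429
v -4.092 -2.863 3.234
v -3.184 -1.824 2.786
v -3.548 -2.57 3.693
v -3.629 -1.547 2.834
v -3.994 -2.293 3.742
v -4.121 -1.537 2.645
v -4.485 -2.283 3.553
v -4.428 -1.798 2.307
v -4.793 -2.544 3.215
v -4.408 -2.209 1.978
v -4.773 -2.955 2.885
v -4.07 -2.576 1.811
v -4.434 -3.322 2.719
v -3.571 -2.729 1.886
v -3.936 -3.475 2.794
v -3.146 -2.595 2.167
v -3.51 -3.341 3.074
v 1.76 1.087 0.827
v 2.41 0.864 0.277
v 3.369 1.67 1.083
v 2.72 1.893 1.633
v 2.095 1.428 0.088
v 3.054 2.234 0.894
v 1.584 1.793 0.332
v 2.543 2.599 1.138
v 1.176 1.744 0.866
v 2.135 2.55 1.672
v 1.111 1.31 1.377
v 2.07 2.116 2.183
v 1.426 0.746 1.566
v 2.385 1.552 2.372
v 1.937 0.381 1.322
v 2.896 1.187 2.128
v 2.345 0.43 0.788
v 3.304 1.236 1.594
f 1 12 6
f 1 6 2
f 1 2 8
f 1 8 11
f 1 11 12
f 2 6 10
f 6 12 5
f 12 11 3
f 11 8 7
f 8 2 9
f 4 10 5
f 4 5 3
f 4 3 7
f 4 7 9
f 4 9 10
f 5 10 6
f 3 5 12
f 7 3 11
f 9 7 8
f 10 9 2
f 14 13 17
f 14 17 15
f 15 17 18
f 15 18 16
f 17 13 19
f 17 19 18
f 18 19 20
f 18 20 16
f 19 13 21
f 19 21 20
f 20 21 22
f 20 22 16
f 21 13 23
f 21 23 22
f 22 23 24
f 22 24 16
f 23 13 25
f 23 25 24
f 24 25 26
f 24 26 16
f 25 13 27
f 25 27 26
f 26 27 28
f 26 28 16
f 27 13 29
f 27 29 28
f 28 29 30
f 28 30 16
f 29 13 31
f 29 31 30
f 30 31 32
f 30 32 16
f 31 13 14
f 31 14 32
f 32 14 15
f 32 15 16
f 34 33 37
f 34 37 35
f 35 37 38
f 35 38 36
f 37 33 39
f 37 39 38
f 38 39 40
f 38 40 36
f 39 33 41
f 39 41 40
f 40 41 42
f 40 42 36
f 41 33 43
f 41 43 42
f 42 43 44
f 42 44 36
f 43 33 45
f 43 45 44
f 44 45 46
f 44 46 36
f 45 33 47
f 45 47 46
f 46 47 48
f 46 48 36
f 47 33 49
f 47 49 48
f 48 49 50
f 48 50 36
f 49 33 34
f 49 34 50
f 50 34 35
f 50 35 36



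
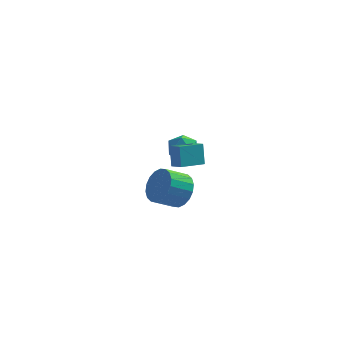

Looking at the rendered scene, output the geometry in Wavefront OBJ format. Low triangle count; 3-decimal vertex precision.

v 3.015 4.558 0.072
v 3.529 4.462 -0.704
v 2.471 3.158 -0.116
v 2.985 3.062 -0.892
v 3.403 3.1 -0.056
v 3.739 3.965 0.06
v 2.261 3.655 -0.88
v 2.597 4.52 -0.764
v 3.063 3.904 -1.293
v 3.769 3.561 -0.783
v 2.231 4.059 -0.037
v 2.937 3.716 0.473
v 2.988 -2.751 1.176
v 3.648 -3.08 1.938
v 2.532 -3.537 2.706
v 1.872 -3.209 1.944
v 3.553 -2.635 2.065
v 2.437 -3.093 2.834
v 3.347 -2.214 2.016
v 2.231 -2.672 2.785
v 3.069 -1.899 1.801
v 1.953 -2.357 2.57
v 2.775 -1.753 1.462
v 1.66 -2.211 2.231
v 2.524 -1.804 1.066
v 1.408 -2.262 1.835
v 2.364 -2.043 0.692
v 1.249 -2.501 1.461
v 2.328 -2.423 0.414
v 1.212 -2.88 1.182
v 2.423 -2.867 0.286
v 1.307 -3.325 1.055
v 2.629 -3.288 0.335
v 1.513 -3.746 1.104
v 2.907 -3.603 0.55
v 1.791 -4.061 1.319
v 3.2 -3.749 0.889
v 2.085 -4.207 1.658
v 3.452 -3.698 1.285
v 2.336 -4.156 2.054
v 3.611 -3.459 1.659
v 2.496 -3.917 2.428
v 2.458 0.292 0.736
v 2.364 0.95 1.853
v 3.687 1.147 0.336
v 3.594 1.805 1.453
v 2.966 -0.265 1.107
v 2.873 0.393 2.224
v 4.196 0.59 0.707
v 4.102 1.248 1.824
f 1 12 6
f 1 6 2
f 1 2 8
f 1 8 11
f 1 11 12
f 2 6 10
f 6 12 5
f 12 11 3
f 11 8 7
f 8 2 9
f 4 10 5
f 4 5 3
f 4 3 7
f 4 7 9
f 4 9 10
f 5 10 6
f 3 5 12
f 7 3 11
f 9 7 8
f 10 9 2
f 14 13 17
f 14 17 15
f 15 17 18
f 15 18 16
f 17 13 19
f 17 19 18
f 18 19 20
f 18 20 16
f 19 13 21
f 19 21 20
f 20 21 22
f 20 22 16
f 21 13 23
f 21 23 22
f 22 23 24
f 22 24 16
f 23 13 25
f 23 25 24
f 24 25 26
f 24 26 16
f 25 13 27
f 25 27 26
f 26 27 28
f 26 28 16
f 27 13 29
f 27 29 28
f 28 29 30
f 28 30 16
f 29 13 31
f 29 31 30
f 30 31 32
f 30 32 16
f 31 13 33
f 31 33 32
f 32 33 34
f 32 34 16
f 33 13 35
f 33 35 34
f 34 35 36
f 34 36 16
f 35 13 37
f 35 37 36
f 36 37 38
f 36 38 16
f 37 13 39
f 37 39 38
f 38 39 40
f 38 40 16
f 39 13 41
f 39 41 40
f 40 41 42
f 40 42 16
f 41 13 14
f 41 14 42
f 42 14 15
f 42 15 16
f 44 46 43
f 47 44 43
f 43 46 45
f 45 47 43
f 44 50 46
f 48 44 47
f 48 50 44
f 46 50 45
f 49 47 45
f 45 50 49
f 49 48 47
f 50 48 49



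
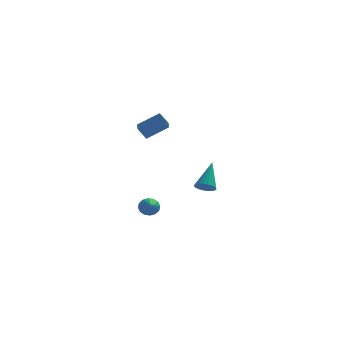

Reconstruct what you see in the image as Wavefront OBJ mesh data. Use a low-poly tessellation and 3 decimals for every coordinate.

v -4.102 -1.104 2.828
v -4.05 -2.203 3.462
v -2.979 -0.664 3.5
v -2.928 -1.764 4.133
v -3.632 -1.416 2.247
v -3.581 -2.516 2.88
v -2.51 -0.977 2.918
v -2.458 -2.076 3.552
v -0.595 -2.171 -0.848
v -0.032 -2.31 -0.855
v -0.285 -0.969 0.468
v -0.038 -2.142 -1.007
v -0.129 -1.979 -1.134
v -0.291 -1.845 -1.218
v -0.499 -1.76 -1.246
v -0.722 -1.739 -1.214
v -0.925 -1.783 -1.125
v -1.079 -1.886 -0.995
v -1.158 -2.033 -0.842
v -1.152 -2.201 -0.69
v -1.062 -2.364 -0.563
v -0.9 -2.498 -0.478
v -0.692 -2.582 -0.451
v -0.469 -2.604 -0.483
v -0.265 -2.56 -0.572
v -0.112 -2.456 -0.702
v -3.766 2.355 -4.054
v -3.535 2.643 -3.581
v -3.574 1.365 -3.546
v -3.838 2.616 -3.519
v -4.122 2.519 -3.6
v -4.31 2.379 -3.803
v -4.353 2.232 -4.074
v -4.238 2.118 -4.339
v -3.997 2.068 -4.528
v -3.693 2.094 -4.59
v -3.41 2.191 -4.508
v -3.222 2.332 -4.305
v -3.179 2.479 -4.035
v -3.294 2.593 -3.77
f 2 4 1
f 5 2 1
f 1 4 3
f 3 5 1
f 2 8 4
f 6 2 5
f 6 8 2
f 4 8 3
f 7 5 3
f 3 8 7
f 7 6 5
f 8 6 7
f 10 9 12
f 10 12 11
f 12 9 13
f 12 13 11
f 13 9 14
f 13 14 11
f 14 9 15
f 14 15 11
f 15 9 16
f 15 16 11
f 16 9 17
f 16 17 11
f 17 9 18
f 17 18 11
f 18 9 19
f 18 19 11
f 19 9 20
f 19 20 11
f 20 9 21
f 20 21 11
f 21 9 22
f 21 22 11
f 22 9 23
f 22 23 11
f 23 9 24
f 23 24 11
f 24 9 25
f 24 25 11
f 25 9 26
f 25 26 11
f 26 9 10
f 26 10 11
f 28 27 30
f 28 30 29
f 30 27 31
f 30 31 29
f 31 27 32
f 31 32 29
f 32 27 33
f 32 33 29
f 33 27 34
f 33 34 29
f 34 27 35
f 34 35 29
f 35 27 36
f 35 36 29
f 36 27 37
f 36 37 29
f 37 27 38
f 37 38 29
f 38 27 39
f 38 39 29
f 39 27 40
f 39 40 29
f 40 27 28
f 40 28 29



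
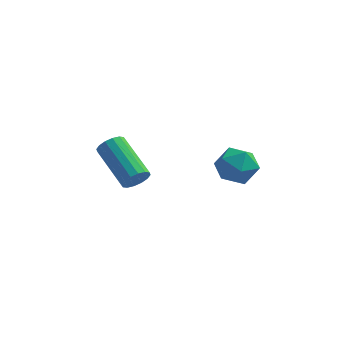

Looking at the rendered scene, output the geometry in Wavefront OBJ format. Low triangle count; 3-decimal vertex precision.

v -0.546 2.374 -0.578
v -0.239 2.365 -0.134
v -1.387 3.517 0.682
v -1.694 3.526 0.238
v -0.138 2.575 -0.288
v -1.286 3.727 0.528
v -0.145 2.731 -0.519
v -1.293 3.884 0.297
v -0.261 2.792 -0.767
v -1.409 3.944 0.049
v -0.452 2.74 -0.964
v -1.6 3.893 -0.147
v -0.669 2.59 -1.057
v -1.817 3.743 -0.241
v -0.853 2.383 -1.022
v -2.001 3.535 -0.206
v -0.954 2.173 -0.868
v -2.102 3.325 -0.052
v -0.947 2.016 -0.637
v -2.095 3.169 0.179
v -0.831 1.956 -0.389
v -1.979 3.108 0.427
v -0.64 2.007 -0.193
v -1.788 3.16 0.624
v -0.423 2.157 -0.099
v -1.571 3.31 0.717
v 1.887 3.293 -0.038
v 2.321 3.662 0.566
v 3.019 2.758 -0.526
v 3.453 3.127 0.078
v 2.933 2.505 0.26
v 2.234 2.836 0.562
v 3.106 3.584 -0.522
v 2.407 3.915 -0.22
v 3.075 3.842 0.267
v 2.968 3.174 0.751
v 2.372 3.246 -0.711
v 2.265 2.578 -0.227
f 2 1 5
f 2 5 3
f 3 5 6
f 3 6 4
f 5 1 7
f 5 7 6
f 6 7 8
f 6 8 4
f 7 1 9
f 7 9 8
f 8 9 10
f 8 10 4
f 9 1 11
f 9 11 10
f 10 11 12
f 10 12 4
f 11 1 13
f 11 13 12
f 12 13 14
f 12 14 4
f 13 1 15
f 13 15 14
f 14 15 16
f 14 16 4
f 15 1 17
f 15 17 16
f 16 17 18
f 16 18 4
f 17 1 19
f 17 19 18
f 18 19 20
f 18 20 4
f 19 1 21
f 19 21 20
f 20 21 22
f 20 22 4
f 21 1 23
f 21 23 22
f 22 23 24
f 22 24 4
f 23 1 25
f 23 25 24
f 24 25 26
f 24 26 4
f 25 1 2
f 25 2 26
f 26 2 3
f 26 3 4
f 27 38 32
f 27 32 28
f 27 28 34
f 27 34 37
f 27 37 38
f 28 32 36
f 32 38 31
f 38 37 29
f 37 34 33
f 34 28 35
f 30 36 31
f 30 31 29
f 30 29 33
f 30 33 35
f 30 35 36
f 31 36 32
f 29 31 38
f 33 29 37
f 35 33 34
f 36 35 28



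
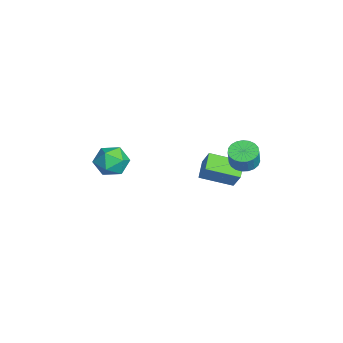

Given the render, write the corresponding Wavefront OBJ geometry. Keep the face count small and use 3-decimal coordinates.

v 1.476 3.279 -0.44
v 1.223 1.415 0.18
v 0.422 3.597 0.087
v 0.17 1.733 0.707
v 2.13 3.567 0.693
v 1.878 1.703 1.313
v 1.077 3.885 1.22
v 0.824 2.021 1.84
v 1.642 3.825 1.671
v 2.376 3.583 1.344
v 2.813 3.452 2.422
v 2.078 3.695 2.749
v 2.419 3.929 1.369
v 2.855 3.798 2.446
v 2.326 4.257 1.446
v 2.763 4.126 2.524
v 2.116 4.51 1.562
v 2.553 4.379 2.64
v 1.823 4.645 1.697
v 2.26 4.514 2.775
v 1.5 4.638 1.827
v 1.936 4.508 2.905
v 1.2 4.491 1.931
v 1.637 4.36 3.008
v 0.977 4.229 1.989
v 1.414 4.098 3.067
v 0.869 3.897 1.993
v 1.306 3.766 3.071
v 0.894 3.552 1.941
v 1.331 3.422 3.018
v 1.049 3.255 1.842
v 1.486 3.124 2.92
v 1.306 3.056 1.714
v 1.743 2.926 2.791
v 1.621 2.991 1.578
v 2.058 2.86 2.656
v 1.94 3.069 1.459
v 2.377 2.939 2.536
v 2.207 3.279 1.376
v 2.644 3.148 2.453
v 0.784 -2.945 2.222
v 1.43 -2.806 3.067
v 2.05 -3.794 1.393
v 2.696 -3.655 2.238
v 1.851 -4.311 2.312
v 1.068 -3.786 2.824
v 2.412 -2.814 1.636
v 1.629 -2.289 2.148
v 2.436 -2.725 2.705
v 2.089 -3.65 3.122
v 1.391 -2.95 1.338
v 1.044 -3.875 1.755
f 2 4 1
f 5 2 1
f 1 4 3
f 3 5 1
f 2 8 4
f 6 2 5
f 6 8 2
f 4 8 3
f 7 5 3
f 3 8 7
f 7 6 5
f 8 6 7
f 10 9 13
f 10 13 11
f 11 13 14
f 11 14 12
f 13 9 15
f 13 15 14
f 14 15 16
f 14 16 12
f 15 9 17
f 15 17 16
f 16 17 18
f 16 18 12
f 17 9 19
f 17 19 18
f 18 19 20
f 18 20 12
f 19 9 21
f 19 21 20
f 20 21 22
f 20 22 12
f 21 9 23
f 21 23 22
f 22 23 24
f 22 24 12
f 23 9 25
f 23 25 24
f 24 25 26
f 24 26 12
f 25 9 27
f 25 27 26
f 26 27 28
f 26 28 12
f 27 9 29
f 27 29 28
f 28 29 30
f 28 30 12
f 29 9 31
f 29 31 30
f 30 31 32
f 30 32 12
f 31 9 33
f 31 33 32
f 32 33 34
f 32 34 12
f 33 9 35
f 33 35 34
f 34 35 36
f 34 36 12
f 35 9 37
f 35 37 36
f 36 37 38
f 36 38 12
f 37 9 39
f 37 39 38
f 38 39 40
f 38 40 12
f 39 9 10
f 39 10 40
f 40 10 11
f 40 11 12
f 41 52 46
f 41 46 42
f 41 42 48
f 41 48 51
f 41 51 52
f 42 46 50
f 46 52 45
f 52 51 43
f 51 48 47
f 48 42 49
f 44 50 45
f 44 45 43
f 44 43 47
f 44 47 49
f 44 49 50
f 45 50 46
f 43 45 52
f 47 43 51
f 49 47 48
f 50 49 42



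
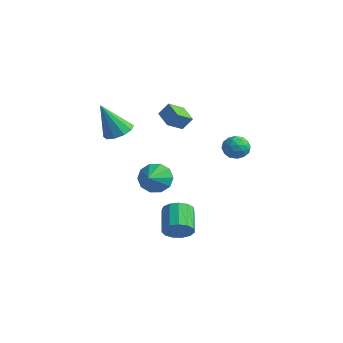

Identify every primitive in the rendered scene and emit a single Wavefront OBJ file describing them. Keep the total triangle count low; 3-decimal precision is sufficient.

v -2.924 -2.773 2.185
v -2.133 -3.087 2.305
v -3.496 -3.487 4.075
v -2.142 -2.589 2.491
v -2.45 -2.161 2.559
v -2.94 -1.967 2.484
v -3.423 -2.081 2.295
v -3.716 -2.46 2.064
v -3.707 -2.958 1.879
v -3.398 -3.386 1.81
v -2.909 -3.579 1.885
v -2.426 -3.465 2.074
v 1.167 1.416 1.685
v 1.903 1.663 1.731
v 1.557 0.357 1.129
v 2.293 0.604 1.175
v 1.908 0.408 1.821
v 1.667 1.062 2.165
v 1.793 0.958 0.695
v 1.552 1.612 1.039
v 2.29 1.38 1.119
v 2.361 1.04 1.815
v 1.099 0.98 1.045
v 1.17 0.64 1.741
v 1.5 1.633 1.757
v 1.96 0.387 1.103
v 1.733 0.272 1.483
v 2.166 0.417 1.51
v 1.362 1.28 2.012
v 1.794 1.425 2.039
v 1.797 0.687 2.092
v 1.666 0.595 0.821
v 2.098 0.74 0.848
v 1.294 1.603 1.35
v 1.727 1.748 1.377
v 1.663 1.333 0.768
v 2.161 1.612 1.424
v 2.391 0.989 1.097
v 2.097 1.197 0.815
v 1.955 1.582 1.017
v 2.203 1.412 1.834
v 2.432 0.789 1.506
v 2.206 0.674 1.886
v 2.064 1.059 2.089
v 2.43 1.245 1.474
v 1.028 1.231 1.354
v 1.257 0.608 1.026
v 1.396 0.961 0.771
v 1.254 1.346 0.974
v 1.069 1.031 1.763
v 1.299 0.408 1.436
v 1.505 0.438 1.843
v 1.363 0.823 2.045
v 1.03 0.775 1.386
v -0.82 -0.3 2.272
v -0.952 -1.24 2.827
v -1.852 0.046 2.613
v -1.983 -0.895 3.168
v -0.457 0.075 2.992
v -0.588 -0.866 3.547
v -1.488 0.42 3.333
v -1.62 -0.52 3.888
v 0.943 -2.241 -3.763
v 1.272 -2.505 -3.037
v 0.246 -1.562 -2.23
v -0.083 -1.299 -2.957
v 1.521 -2.124 -3.166
v 0.495 -1.181 -2.359
v 1.587 -1.78 -3.484
v 0.561 -0.837 -2.677
v 1.448 -1.582 -3.891
v 0.422 -0.64 -3.085
v 1.149 -1.594 -4.258
v 0.123 -0.652 -3.451
v 0.784 -1.812 -4.467
v -0.242 -0.869 -3.661
v 0.47 -2.166 -4.453
v -0.556 -1.223 -3.647
v 0.306 -2.543 -4.22
v -0.72 -1.601 -3.414
v 0.344 -2.825 -3.842
v -0.682 -1.883 -3.035
v 0.573 -2.922 -3.439
v -0.453 -1.979 -2.632
v 0.918 -2.802 -3.139
v -0.107 -1.86 -2.332
v -1.97 -1.138 -1.435
v -1.397 -1.256 -2.209
v -1.43 -2.122 -0.885
v -1.118 -0.889 -1.826
v -1.164 -0.617 -1.294
v -1.517 -0.544 -0.815
v -2.044 -0.698 -0.574
v -2.542 -1.019 -0.661
v -2.822 -1.386 -1.044
v -2.776 -1.658 -1.576
v -2.422 -1.732 -2.054
v -1.896 -1.578 -2.296
f 2 1 4
f 2 4 3
f 4 1 5
f 4 5 3
f 5 1 6
f 5 6 3
f 6 1 7
f 6 7 3
f 7 1 8
f 7 8 3
f 8 1 9
f 8 9 3
f 9 1 10
f 9 10 3
f 10 1 11
f 10 11 3
f 11 1 12
f 11 12 3
f 12 1 2
f 12 2 3
f 13 50 29
f 50 24 53
f 29 53 18
f 50 53 29
f 13 29 25
f 29 18 30
f 25 30 14
f 29 30 25
f 13 25 34
f 25 14 35
f 34 35 20
f 25 35 34
f 13 34 46
f 34 20 49
f 46 49 23
f 34 49 46
f 13 46 50
f 46 23 54
f 50 54 24
f 46 54 50
f 14 30 41
f 30 18 44
f 41 44 22
f 30 44 41
f 18 53 31
f 53 24 52
f 31 52 17
f 53 52 31
f 24 54 51
f 54 23 47
f 51 47 15
f 54 47 51
f 23 49 48
f 49 20 36
f 48 36 19
f 49 36 48
f 20 35 40
f 35 14 37
f 40 37 21
f 35 37 40
f 16 42 28
f 42 22 43
f 28 43 17
f 42 43 28
f 16 28 26
f 28 17 27
f 26 27 15
f 28 27 26
f 16 26 33
f 26 15 32
f 33 32 19
f 26 32 33
f 16 33 38
f 33 19 39
f 38 39 21
f 33 39 38
f 16 38 42
f 38 21 45
f 42 45 22
f 38 45 42
f 17 43 31
f 43 22 44
f 31 44 18
f 43 44 31
f 15 27 51
f 27 17 52
f 51 52 24
f 27 52 51
f 19 32 48
f 32 15 47
f 48 47 23
f 32 47 48
f 21 39 40
f 39 19 36
f 40 36 20
f 39 36 40
f 22 45 41
f 45 21 37
f 41 37 14
f 45 37 41
f 56 58 55
f 59 56 55
f 55 58 57
f 57 59 55
f 56 62 58
f 60 56 59
f 60 62 56
f 58 62 57
f 61 59 57
f 57 62 61
f 61 60 59
f 62 60 61
f 64 63 67
f 64 67 65
f 65 67 68
f 65 68 66
f 67 63 69
f 67 69 68
f 68 69 70
f 68 70 66
f 69 63 71
f 69 71 70
f 70 71 72
f 70 72 66
f 71 63 73
f 71 73 72
f 72 73 74
f 72 74 66
f 73 63 75
f 73 75 74
f 74 75 76
f 74 76 66
f 75 63 77
f 75 77 76
f 76 77 78
f 76 78 66
f 77 63 79
f 77 79 78
f 78 79 80
f 78 80 66
f 79 63 81
f 79 81 80
f 80 81 82
f 80 82 66
f 81 63 83
f 81 83 82
f 82 83 84
f 82 84 66
f 83 63 85
f 83 85 84
f 84 85 86
f 84 86 66
f 85 63 64
f 85 64 86
f 86 64 65
f 86 65 66
f 88 87 90
f 88 90 89
f 90 87 91
f 90 91 89
f 91 87 92
f 91 92 89
f 92 87 93
f 92 93 89
f 93 87 94
f 93 94 89
f 94 87 95
f 94 95 89
f 95 87 96
f 95 96 89
f 96 87 97
f 96 97 89
f 97 87 98
f 97 98 89
f 98 87 88
f 98 88 89



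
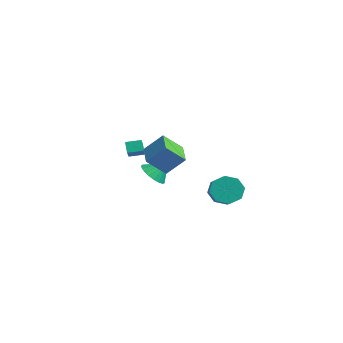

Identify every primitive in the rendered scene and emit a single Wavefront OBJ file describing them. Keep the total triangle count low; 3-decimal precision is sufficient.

v 2.507 1.102 0.007
v 3.12 1.673 -0.557
v 4.867 0.748 0.41
v 4.253 0.178 0.973
v 2.931 2.013 0.111
v 4.678 1.088 1.077
v 2.493 1.819 0.718
v 4.24 0.895 1.684
v 2.063 1.206 0.908
v 3.81 0.281 1.875
v 1.893 0.532 0.57
v 3.64 -0.393 1.537
v 2.082 0.192 -0.097
v 3.829 -0.733 0.869
v 2.52 0.385 -0.704
v 4.267 -0.539 0.262
v 2.95 0.999 -0.895
v 4.697 0.074 0.072
v -3.883 -0.024 -0.85
v -3.006 -0.461 -0.871
v -3.457 0.784 0.09
v -2.96 -0.164 -1.147
v -3.073 0.156 -1.371
v -3.327 0.446 -1.506
v -3.676 0.654 -1.526
v -4.062 0.745 -1.43
v -4.416 0.703 -1.234
v -4.678 0.535 -0.971
v -4.803 0.271 -0.687
v -4.768 -0.044 -0.431
v -4.581 -0.356 -0.248
v -4.273 -0.611 -0.168
v -3.897 -0.764 -0.207
v -3.519 -0.789 -0.357
v -3.203 -0.682 -0.592
v -3.985 -1.609 0.935
v -4.487 -1.468 1.593
v -3.551 -0.755 1.083
v -4.053 -0.613 1.741
v -3.207 -2.127 1.639
v -3.709 -1.985 2.297
v -2.773 -1.272 1.787
v -3.275 -1.131 2.445
v -0.17 -2.69 3.157
v 0.461 -1.787 4.276
v 0.135 -1.565 2.077
v 0.765 -0.661 3.195
v 1.335 -3.379 2.865
v 1.965 -2.475 3.983
v 1.639 -2.253 1.784
v 2.27 -1.35 2.903
f 2 1 5
f 2 5 3
f 3 5 6
f 3 6 4
f 5 1 7
f 5 7 6
f 6 7 8
f 6 8 4
f 7 1 9
f 7 9 8
f 8 9 10
f 8 10 4
f 9 1 11
f 9 11 10
f 10 11 12
f 10 12 4
f 11 1 13
f 11 13 12
f 12 13 14
f 12 14 4
f 13 1 15
f 13 15 14
f 14 15 16
f 14 16 4
f 15 1 17
f 15 17 16
f 16 17 18
f 16 18 4
f 17 1 2
f 17 2 18
f 18 2 3
f 18 3 4
f 20 19 22
f 20 22 21
f 22 19 23
f 22 23 21
f 23 19 24
f 23 24 21
f 24 19 25
f 24 25 21
f 25 19 26
f 25 26 21
f 26 19 27
f 26 27 21
f 27 19 28
f 27 28 21
f 28 19 29
f 28 29 21
f 29 19 30
f 29 30 21
f 30 19 31
f 30 31 21
f 31 19 32
f 31 32 21
f 32 19 33
f 32 33 21
f 33 19 34
f 33 34 21
f 34 19 35
f 34 35 21
f 35 19 20
f 35 20 21
f 37 39 36
f 40 37 36
f 36 39 38
f 38 40 36
f 37 43 39
f 41 37 40
f 41 43 37
f 39 43 38
f 42 40 38
f 38 43 42
f 42 41 40
f 43 41 42
f 45 47 44
f 48 45 44
f 44 47 46
f 46 48 44
f 45 51 47
f 49 45 48
f 49 51 45
f 47 51 46
f 50 48 46
f 46 51 50
f 50 49 48
f 51 49 50



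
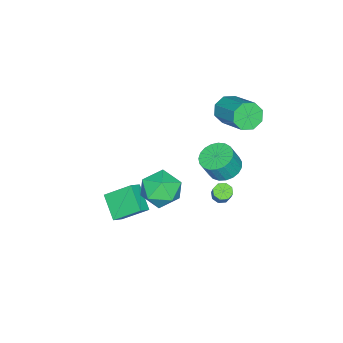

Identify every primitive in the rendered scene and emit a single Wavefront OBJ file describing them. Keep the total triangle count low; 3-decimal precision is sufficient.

v 0.813 2.566 -2.037
v 1.246 2.635 -2.317
v 1.8 3.023 -1.363
v 1.367 2.954 -1.083
v 1.013 2.959 -2.313
v 1.568 3.346 -1.359
v 0.663 3.052 -2.148
v 1.218 3.44 -1.193
v 0.401 2.86 -1.918
v 0.956 3.248 -0.963
v 0.38 2.497 -1.757
v 0.934 2.885 -0.803
v 0.612 2.174 -1.761
v 1.167 2.561 -0.807
v 0.962 2.08 -1.927
v 1.517 2.468 -0.972
v 1.224 2.272 -2.157
v 1.779 2.66 -1.202
v 1.619 -3.348 -4.145
v 1.135 -2.005 -3.098
v 2.437 -2.317 -5.09
v 1.954 -0.974 -4.043
v 2.306 -3.466 -3.677
v 1.823 -2.123 -2.63
v 3.125 -2.435 -4.622
v 2.641 -1.092 -3.575
v -2.648 1.139 1.532
v -2.016 1.102 0.922
v -0.999 2.725 1.877
v -1.632 2.761 2.488
v -2.517 1.517 0.749
v -1.5 3.14 1.704
v -3.095 1.711 1.035
v -2.078 3.334 1.991
v -3.411 1.569 1.613
v -2.395 3.192 2.568
v -3.281 1.175 2.143
v -2.264 2.798 3.098
v -2.78 0.76 2.316
v -1.763 2.383 3.271
v -2.202 0.566 2.029
v -1.185 2.189 2.985
v -1.885 0.708 1.452
v -0.869 2.331 2.407
v 3.63 1.722 -0.262
v 4.58 1.843 0.44
v 3.4 -0.083 0.36
v 4.35 0.038 1.062
v 3.354 0.639 1.302
v 3.496 1.754 0.918
v 4.484 0.006 -0.118
v 4.626 1.121 -0.502
v 5.108 0.782 0.53
v 4.409 1.174 1.407
v 3.571 0.586 -0.607
v 2.872 0.978 0.27
v -0.438 2.113 -1.018
v 0.175 1.519 -1.411
v 0.652 1.233 -0.236
v 0.038 1.827 0.158
v 0.375 1.855 -1.411
v 0.852 1.569 -0.236
v 0.435 2.235 -1.342
v 0.912 1.949 -0.167
v 0.344 2.594 -1.218
v 0.821 2.308 -0.043
v 0.117 2.87 -1.059
v 0.594 2.584 0.116
v -0.205 3.015 -0.892
v 0.271 2.729 0.283
v -0.568 3.004 -0.748
v -0.092 2.718 0.427
v -0.909 2.839 -0.65
v -0.432 2.553 0.525
v -1.168 2.549 -0.615
v -0.691 2.262 0.56
v -1.301 2.183 -0.651
v -0.824 1.896 0.525
v -1.285 1.805 -0.749
v -0.808 1.518 0.426
v -1.122 1.48 -0.894
v -0.646 1.194 0.281
v -0.842 1.265 -1.061
v -0.365 0.979 0.115
v -0.491 1.197 -1.219
v -0.014 0.91 -0.044
v -0.132 1.287 -1.343
v 0.345 1 -0.168
f 2 1 5
f 2 5 3
f 3 5 6
f 3 6 4
f 5 1 7
f 5 7 6
f 6 7 8
f 6 8 4
f 7 1 9
f 7 9 8
f 8 9 10
f 8 10 4
f 9 1 11
f 9 11 10
f 10 11 12
f 10 12 4
f 11 1 13
f 11 13 12
f 12 13 14
f 12 14 4
f 13 1 15
f 13 15 14
f 14 15 16
f 14 16 4
f 15 1 17
f 15 17 16
f 16 17 18
f 16 18 4
f 17 1 2
f 17 2 18
f 18 2 3
f 18 3 4
f 20 22 19
f 23 20 19
f 19 22 21
f 21 23 19
f 20 26 22
f 24 20 23
f 24 26 20
f 22 26 21
f 25 23 21
f 21 26 25
f 25 24 23
f 26 24 25
f 28 27 31
f 28 31 29
f 29 31 32
f 29 32 30
f 31 27 33
f 31 33 32
f 32 33 34
f 32 34 30
f 33 27 35
f 33 35 34
f 34 35 36
f 34 36 30
f 35 27 37
f 35 37 36
f 36 37 38
f 36 38 30
f 37 27 39
f 37 39 38
f 38 39 40
f 38 40 30
f 39 27 41
f 39 41 40
f 40 41 42
f 40 42 30
f 41 27 43
f 41 43 42
f 42 43 44
f 42 44 30
f 43 27 28
f 43 28 44
f 44 28 29
f 44 29 30
f 45 56 50
f 45 50 46
f 45 46 52
f 45 52 55
f 45 55 56
f 46 50 54
f 50 56 49
f 56 55 47
f 55 52 51
f 52 46 53
f 48 54 49
f 48 49 47
f 48 47 51
f 48 51 53
f 48 53 54
f 49 54 50
f 47 49 56
f 51 47 55
f 53 51 52
f 54 53 46
f 58 57 61
f 58 61 59
f 59 61 62
f 59 62 60
f 61 57 63
f 61 63 62
f 62 63 64
f 62 64 60
f 63 57 65
f 63 65 64
f 64 65 66
f 64 66 60
f 65 57 67
f 65 67 66
f 66 67 68
f 66 68 60
f 67 57 69
f 67 69 68
f 68 69 70
f 68 70 60
f 69 57 71
f 69 71 70
f 70 71 72
f 70 72 60
f 71 57 73
f 71 73 72
f 72 73 74
f 72 74 60
f 73 57 75
f 73 75 74
f 74 75 76
f 74 76 60
f 75 57 77
f 75 77 76
f 76 77 78
f 76 78 60
f 77 57 79
f 77 79 78
f 78 79 80
f 78 80 60
f 79 57 81
f 79 81 80
f 80 81 82
f 80 82 60
f 81 57 83
f 81 83 82
f 82 83 84
f 82 84 60
f 83 57 85
f 83 85 84
f 84 85 86
f 84 86 60
f 85 57 87
f 85 87 86
f 86 87 88
f 86 88 60
f 87 57 58
f 87 58 88
f 88 58 59
f 88 59 60



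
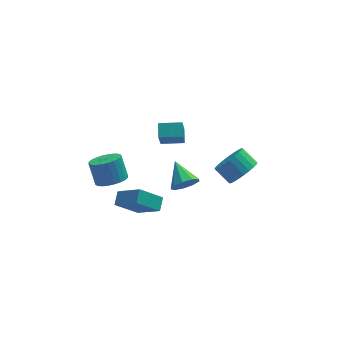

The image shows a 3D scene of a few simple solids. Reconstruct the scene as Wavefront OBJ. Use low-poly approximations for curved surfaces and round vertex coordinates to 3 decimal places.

v 4.108 -0.914 0.537
v 4.603 -1.269 1.356
v 3.926 -0.542 2.081
v 3.432 -0.186 1.263
v 4.83 -0.959 1.257
v 4.154 -0.231 1.982
v 4.948 -0.641 1.048
v 4.271 0.086 1.773
v 4.938 -0.365 0.762
v 4.261 0.363 1.487
v 4.802 -0.172 0.441
v 4.125 0.555 1.166
v 4.56 -0.092 0.135
v 3.883 0.635 0.86
v 4.249 -0.138 -0.109
v 3.573 0.59 0.616
v 3.917 -0.301 -0.255
v 3.24 0.426 0.47
v 3.614 -0.558 -0.281
v 2.937 0.169 0.444
v 3.386 -0.869 -0.182
v 2.71 -0.141 0.543
v 3.269 -1.186 0.027
v 2.592 -0.459 0.752
v 3.279 -1.463 0.313
v 2.602 -0.735 1.038
v 3.415 -1.655 0.634
v 2.738 -0.928 1.359
v 3.657 -1.735 0.94
v 2.98 -1.008 1.665
v 3.967 -1.69 1.184
v 3.291 -0.962 1.909
v 4.3 -1.526 1.33
v 3.623 -0.799 2.055
v 0.467 -2.918 2.287
v 0.968 -2.532 1.749
v 0.173 -1.522 3.013
v 0.437 -2.54 1.549
v -0.08 -2.725 1.694
v -0.341 -2.999 2.116
v -0.224 -3.236 2.619
v 0.217 -3.324 2.966
v 0.775 -3.221 2.996
v 1.188 -2.977 2.694
v 1.265 -2.705 2.202
v -2.998 0.378 -0.058
v -2.159 0.794 -0.135
v -2.402 1.518 1.121
v -3.242 1.102 1.198
v -2.373 1.032 -0.314
v -2.617 1.756 0.942
v -2.683 1.17 -0.454
v -2.926 1.894 0.802
v -3.04 1.188 -0.533
v -3.284 1.912 0.723
v -3.391 1.082 -0.54
v -3.635 1.806 0.715
v -3.683 0.87 -0.474
v -3.926 1.594 0.782
v -3.87 0.582 -0.345
v -4.113 1.306 0.911
v -3.924 0.263 -0.171
v -4.168 0.987 1.084
v -3.838 -0.038 0.019
v -4.081 0.686 1.275
v -3.623 -0.276 0.198
v -3.867 0.448 1.454
v -3.314 -0.414 0.338
v -3.557 0.31 1.594
v -2.956 -0.432 0.417
v -3.2 0.292 1.673
v -2.605 -0.326 0.425
v -2.849 0.398 1.68
v -2.314 -0.114 0.358
v -2.557 0.61 1.614
v -2.127 0.174 0.229
v -2.37 0.898 1.485
v -2.072 0.493 0.056
v -2.316 1.217 1.311
v -3.172 -1.582 -0.244
v -2.868 -0.856 0.171
v -1.89 -1.473 -1.371
v -1.587 -0.747 -0.956
v -2.133 -2.633 0.836
v -1.83 -1.907 1.251
v -0.852 -2.524 -0.291
v -0.548 -1.798 0.124
v -0.24 0.461 2.69
v -0.495 -0.286 4.059
v -0.103 1.257 3.151
v -0.359 0.51 4.519
v 1.039 0.19 2.781
v 0.783 -0.557 4.149
v 1.175 0.986 3.241
v 0.92 0.239 4.61
f 2 1 5
f 2 5 3
f 3 5 6
f 3 6 4
f 5 1 7
f 5 7 6
f 6 7 8
f 6 8 4
f 7 1 9
f 7 9 8
f 8 9 10
f 8 10 4
f 9 1 11
f 9 11 10
f 10 11 12
f 10 12 4
f 11 1 13
f 11 13 12
f 12 13 14
f 12 14 4
f 13 1 15
f 13 15 14
f 14 15 16
f 14 16 4
f 15 1 17
f 15 17 16
f 16 17 18
f 16 18 4
f 17 1 19
f 17 19 18
f 18 19 20
f 18 20 4
f 19 1 21
f 19 21 20
f 20 21 22
f 20 22 4
f 21 1 23
f 21 23 22
f 22 23 24
f 22 24 4
f 23 1 25
f 23 25 24
f 24 25 26
f 24 26 4
f 25 1 27
f 25 27 26
f 26 27 28
f 26 28 4
f 27 1 29
f 27 29 28
f 28 29 30
f 28 30 4
f 29 1 31
f 29 31 30
f 30 31 32
f 30 32 4
f 31 1 33
f 31 33 32
f 32 33 34
f 32 34 4
f 33 1 2
f 33 2 34
f 34 2 3
f 34 3 4
f 36 35 38
f 36 38 37
f 38 35 39
f 38 39 37
f 39 35 40
f 39 40 37
f 40 35 41
f 40 41 37
f 41 35 42
f 41 42 37
f 42 35 43
f 42 43 37
f 43 35 44
f 43 44 37
f 44 35 45
f 44 45 37
f 45 35 36
f 45 36 37
f 47 46 50
f 47 50 48
f 48 50 51
f 48 51 49
f 50 46 52
f 50 52 51
f 51 52 53
f 51 53 49
f 52 46 54
f 52 54 53
f 53 54 55
f 53 55 49
f 54 46 56
f 54 56 55
f 55 56 57
f 55 57 49
f 56 46 58
f 56 58 57
f 57 58 59
f 57 59 49
f 58 46 60
f 58 60 59
f 59 60 61
f 59 61 49
f 60 46 62
f 60 62 61
f 61 62 63
f 61 63 49
f 62 46 64
f 62 64 63
f 63 64 65
f 63 65 49
f 64 46 66
f 64 66 65
f 65 66 67
f 65 67 49
f 66 46 68
f 66 68 67
f 67 68 69
f 67 69 49
f 68 46 70
f 68 70 69
f 69 70 71
f 69 71 49
f 70 46 72
f 70 72 71
f 71 72 73
f 71 73 49
f 72 46 74
f 72 74 73
f 73 74 75
f 73 75 49
f 74 46 76
f 74 76 75
f 75 76 77
f 75 77 49
f 76 46 78
f 76 78 77
f 77 78 79
f 77 79 49
f 78 46 47
f 78 47 79
f 79 47 48
f 79 48 49
f 81 83 80
f 84 81 80
f 80 83 82
f 82 84 80
f 81 87 83
f 85 81 84
f 85 87 81
f 83 87 82
f 86 84 82
f 82 87 86
f 86 85 84
f 87 85 86
f 89 91 88
f 92 89 88
f 88 91 90
f 90 92 88
f 89 95 91
f 93 89 92
f 93 95 89
f 91 95 90
f 94 92 90
f 90 95 94
f 94 93 92
f 95 93 94

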